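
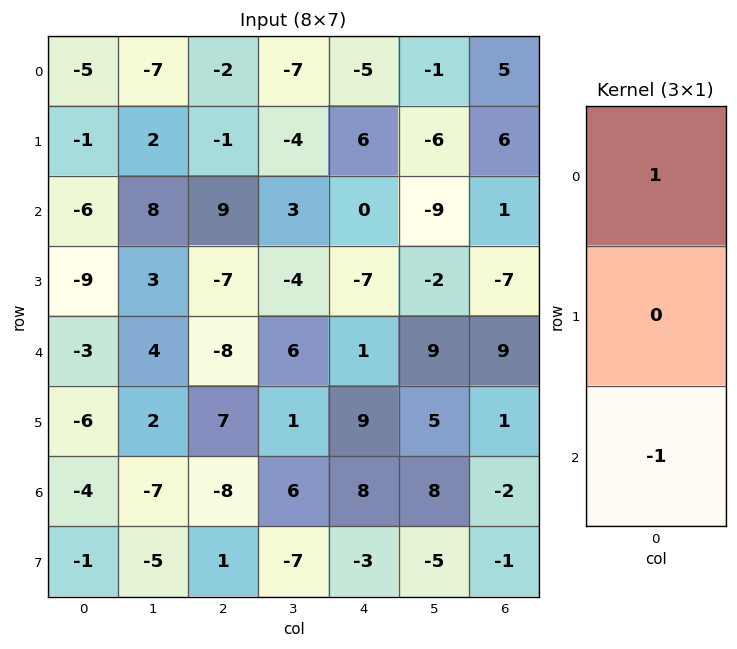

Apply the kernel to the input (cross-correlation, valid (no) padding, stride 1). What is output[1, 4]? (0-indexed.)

The receptive field on the input at this output position is [6 / 0 / -7]. Elementwise product with the kernel and sum: 6·1 + -7·-1.

13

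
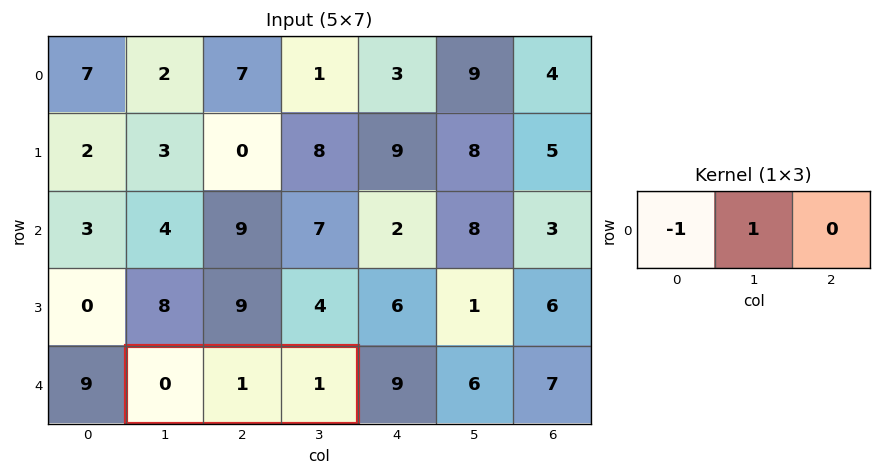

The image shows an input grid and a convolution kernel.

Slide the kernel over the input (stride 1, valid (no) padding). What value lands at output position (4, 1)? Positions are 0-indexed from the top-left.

The receptive field on the input at this output position is [0 1 1]. Elementwise product with the kernel and sum: 0·-1 + 1·1.

1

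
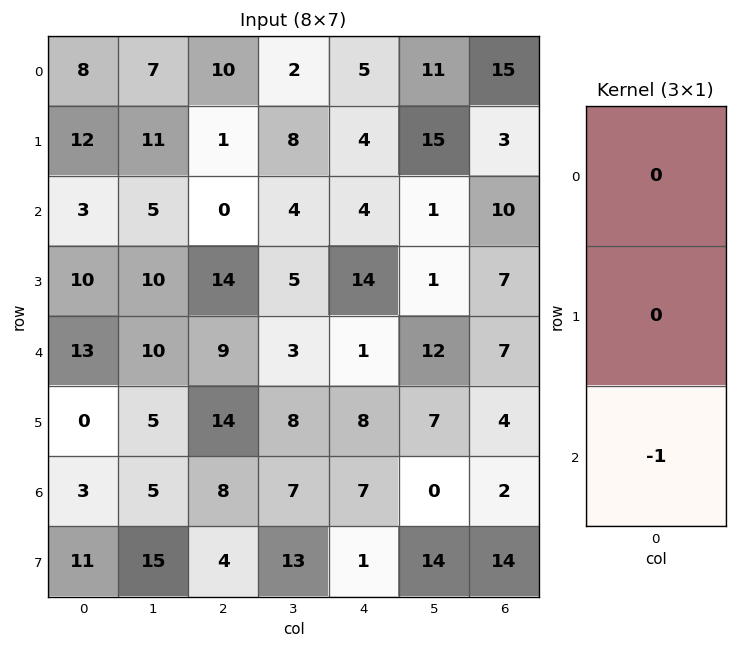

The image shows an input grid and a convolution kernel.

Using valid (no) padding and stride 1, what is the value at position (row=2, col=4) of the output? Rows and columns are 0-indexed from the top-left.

-1

The receptive field on the input at this output position is [4 / 14 / 1]. Elementwise product with the kernel and sum: 1·-1.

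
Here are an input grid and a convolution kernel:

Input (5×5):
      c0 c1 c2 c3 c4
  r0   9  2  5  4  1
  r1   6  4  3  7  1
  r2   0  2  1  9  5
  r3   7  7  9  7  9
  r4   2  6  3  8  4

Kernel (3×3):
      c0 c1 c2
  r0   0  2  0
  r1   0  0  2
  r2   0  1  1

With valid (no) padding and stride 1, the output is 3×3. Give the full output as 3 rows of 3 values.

13 34 24
26 40 40
31 27 48

Output[0,0]: The receptive field on the input at this output position is [9 2 5 / 6 4 3 / 0 2 1]. Elementwise product with the kernel and sum: 2·2 + 3·2 + 2·1 + 1·1.
Output[0,1]: The receptive field on the input at this output position is [2 5 4 / 4 3 7 / 2 1 9]. Elementwise product with the kernel and sum: 5·2 + 7·2 + 1·1 + 9·1.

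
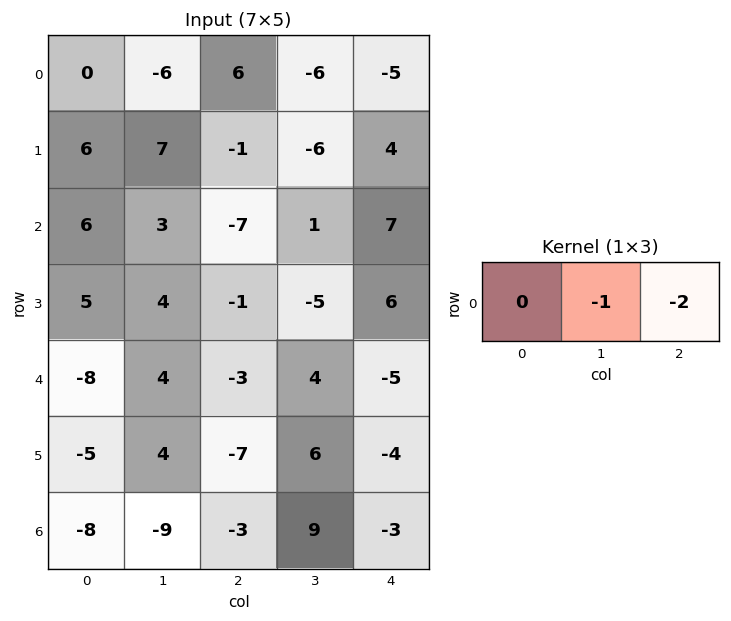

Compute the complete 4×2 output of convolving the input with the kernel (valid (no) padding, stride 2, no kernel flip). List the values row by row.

-6 16
11 -15
2 6
15 -3

Output[0,0]: The receptive field on the input at this output position is [0 -6 6]. Elementwise product with the kernel and sum: -6·-1 + 6·-2.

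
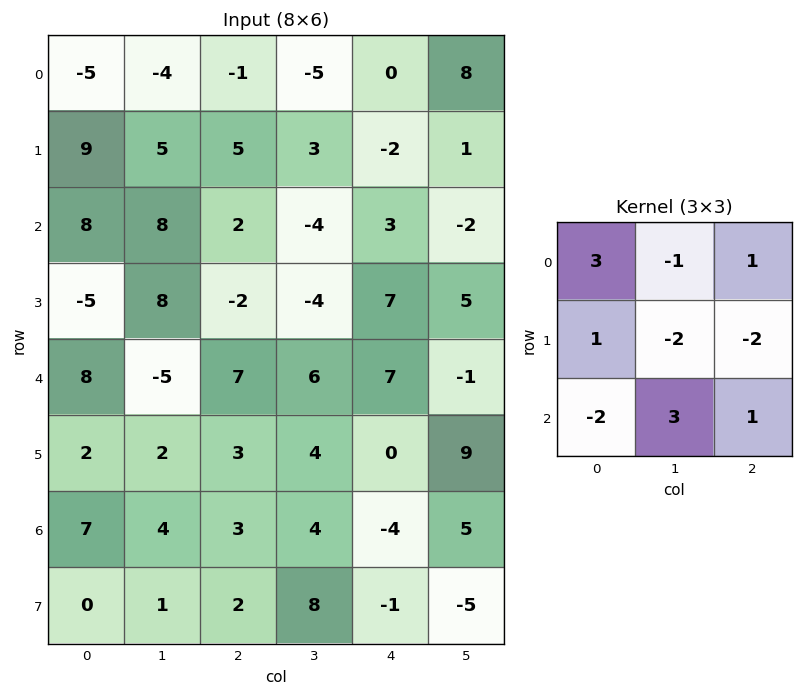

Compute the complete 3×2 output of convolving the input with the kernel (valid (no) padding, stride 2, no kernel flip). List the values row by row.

-13 -8
-23 16
29 19

Output[0,0]: The receptive field on the input at this output position is [-5 -4 -1 / 9 5 5 / 8 8 2]. Elementwise product with the kernel and sum: -5·3 + -4·-1 + -1·1 + 9·1 + 5·-2 + 5·-2 + 8·-2 + 8·3 + 2·1.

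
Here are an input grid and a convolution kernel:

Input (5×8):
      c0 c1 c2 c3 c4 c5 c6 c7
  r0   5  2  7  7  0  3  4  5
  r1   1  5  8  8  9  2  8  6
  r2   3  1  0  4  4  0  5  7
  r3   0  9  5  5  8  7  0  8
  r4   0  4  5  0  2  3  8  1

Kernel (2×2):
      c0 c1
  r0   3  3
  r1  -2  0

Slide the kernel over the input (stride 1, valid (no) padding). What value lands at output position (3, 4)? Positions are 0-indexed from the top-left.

The receptive field on the input at this output position is [8 7 / 2 3]. Elementwise product with the kernel and sum: 8·3 + 7·3 + 2·-2.

41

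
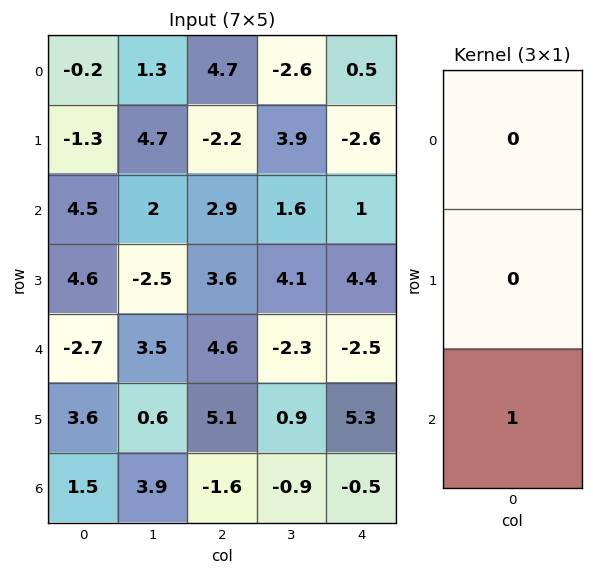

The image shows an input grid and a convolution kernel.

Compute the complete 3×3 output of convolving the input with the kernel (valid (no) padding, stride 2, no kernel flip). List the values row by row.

4.5 2.9 1
-2.7 4.6 -2.5
1.5 -1.6 -0.5

Output[0,0]: The receptive field on the input at this output position is [-0.2 / -1.3 / 4.5]. Elementwise product with the kernel and sum: 4.5·1.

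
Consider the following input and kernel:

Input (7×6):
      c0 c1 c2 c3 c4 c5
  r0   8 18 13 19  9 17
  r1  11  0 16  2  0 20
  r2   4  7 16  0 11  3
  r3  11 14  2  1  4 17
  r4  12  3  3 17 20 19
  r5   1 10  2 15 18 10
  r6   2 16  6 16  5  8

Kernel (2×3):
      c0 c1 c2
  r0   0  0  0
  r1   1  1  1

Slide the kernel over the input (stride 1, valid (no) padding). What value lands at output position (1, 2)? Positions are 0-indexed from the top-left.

27

The receptive field on the input at this output position is [16 2 0 / 16 0 11]. Elementwise product with the kernel and sum: 16·1 + 0·1 + 11·1.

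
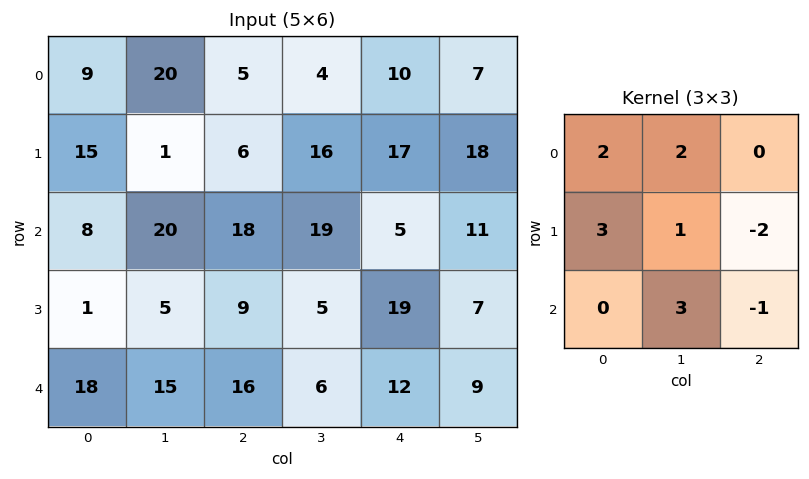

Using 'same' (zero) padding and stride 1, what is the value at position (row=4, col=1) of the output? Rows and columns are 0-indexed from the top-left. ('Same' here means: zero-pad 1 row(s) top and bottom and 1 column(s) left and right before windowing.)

49

The receptive field on the zero-padded input at this output position is [1 5 9 / 18 15 16 / 0 0 0]. Elementwise product with the kernel and sum: 1·2 + 5·2 + 18·3 + 15·1 + 16·-2 + 0·3 + 0·-1.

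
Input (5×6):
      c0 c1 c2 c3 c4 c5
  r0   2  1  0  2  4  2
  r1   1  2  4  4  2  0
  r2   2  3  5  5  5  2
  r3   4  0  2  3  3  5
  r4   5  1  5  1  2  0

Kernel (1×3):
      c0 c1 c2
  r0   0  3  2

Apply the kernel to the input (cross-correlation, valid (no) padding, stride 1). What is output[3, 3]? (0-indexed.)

19

The receptive field on the input at this output position is [3 3 5]. Elementwise product with the kernel and sum: 3·3 + 5·2.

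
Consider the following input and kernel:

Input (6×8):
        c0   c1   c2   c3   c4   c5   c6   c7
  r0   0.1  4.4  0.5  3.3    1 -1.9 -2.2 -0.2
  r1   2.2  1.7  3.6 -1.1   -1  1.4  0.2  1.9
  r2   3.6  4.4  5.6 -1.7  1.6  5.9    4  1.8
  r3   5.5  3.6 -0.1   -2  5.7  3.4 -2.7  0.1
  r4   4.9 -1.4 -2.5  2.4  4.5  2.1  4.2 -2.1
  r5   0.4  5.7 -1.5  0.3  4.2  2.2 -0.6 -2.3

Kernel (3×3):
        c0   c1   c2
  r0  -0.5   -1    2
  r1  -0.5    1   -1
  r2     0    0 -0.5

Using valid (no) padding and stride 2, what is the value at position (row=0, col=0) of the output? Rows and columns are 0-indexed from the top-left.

-9.25

The receptive field on the input at this output position is [0.1 4.4 0.5 / 2.2 1.7 3.6 / 3.6 4.4 5.6]. Elementwise product with the kernel and sum: 0.1·-0.5 + 4.4·-1 + 0.5·2 + 2.2·-0.5 + 1.7·1 + 3.6·-1 + 5.6·-0.5.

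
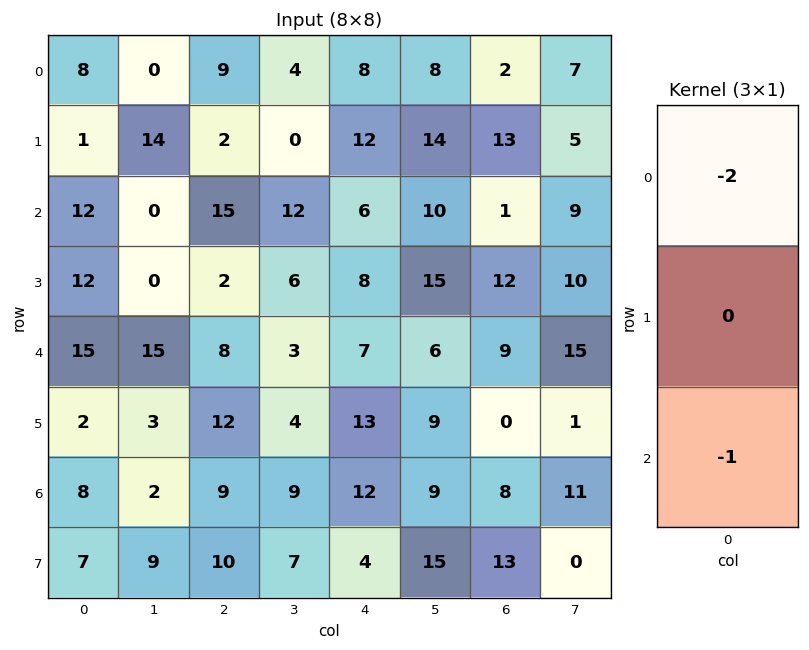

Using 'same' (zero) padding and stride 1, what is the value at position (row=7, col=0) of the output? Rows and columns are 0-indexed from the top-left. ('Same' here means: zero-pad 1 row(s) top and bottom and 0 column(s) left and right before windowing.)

The receptive field on the zero-padded input at this output position is [8 / 7 / 0]. Elementwise product with the kernel and sum: 8·-2 + 0·-1.

-16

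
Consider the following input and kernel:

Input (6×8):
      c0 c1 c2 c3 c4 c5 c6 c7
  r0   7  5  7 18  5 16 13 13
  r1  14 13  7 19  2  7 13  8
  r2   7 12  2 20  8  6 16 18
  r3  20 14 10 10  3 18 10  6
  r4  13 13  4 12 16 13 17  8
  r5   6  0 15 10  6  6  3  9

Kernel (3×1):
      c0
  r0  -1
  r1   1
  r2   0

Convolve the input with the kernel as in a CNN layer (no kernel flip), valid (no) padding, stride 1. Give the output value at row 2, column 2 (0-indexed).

8

The receptive field on the input at this output position is [2 / 10 / 4]. Elementwise product with the kernel and sum: 2·-1 + 10·1.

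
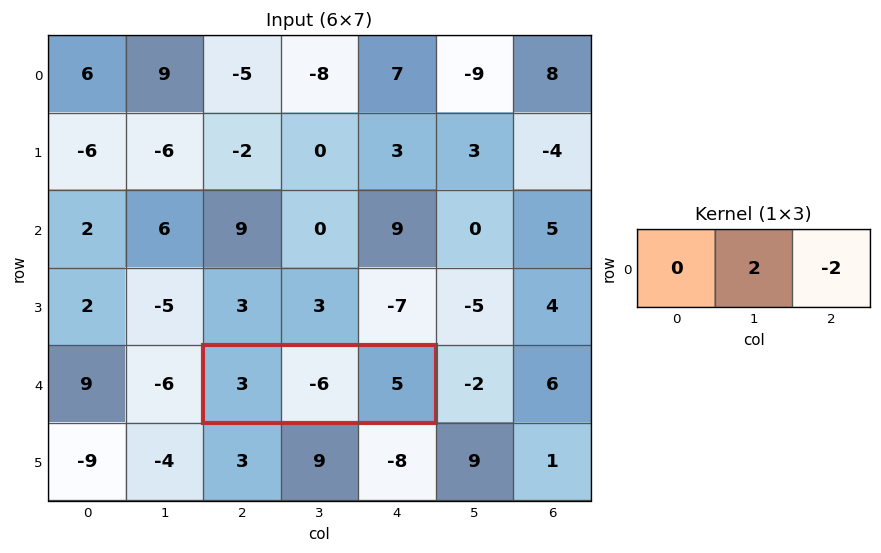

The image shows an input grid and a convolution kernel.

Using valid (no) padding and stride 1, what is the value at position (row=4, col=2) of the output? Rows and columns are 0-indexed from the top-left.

The receptive field on the input at this output position is [3 -6 5]. Elementwise product with the kernel and sum: -6·2 + 5·-2.

-22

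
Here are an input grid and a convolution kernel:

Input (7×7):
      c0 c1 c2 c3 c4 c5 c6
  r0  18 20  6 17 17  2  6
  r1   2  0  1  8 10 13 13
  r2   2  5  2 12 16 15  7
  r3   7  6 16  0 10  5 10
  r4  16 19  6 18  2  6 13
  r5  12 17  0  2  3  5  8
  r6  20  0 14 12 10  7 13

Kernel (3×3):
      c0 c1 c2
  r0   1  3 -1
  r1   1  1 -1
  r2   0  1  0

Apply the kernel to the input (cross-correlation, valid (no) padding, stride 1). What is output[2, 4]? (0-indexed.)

65

The receptive field on the input at this output position is [16 15 7 / 10 5 10 / 2 6 13]. Elementwise product with the kernel and sum: 16·1 + 15·3 + 7·-1 + 10·1 + 5·1 + 10·-1 + 6·1.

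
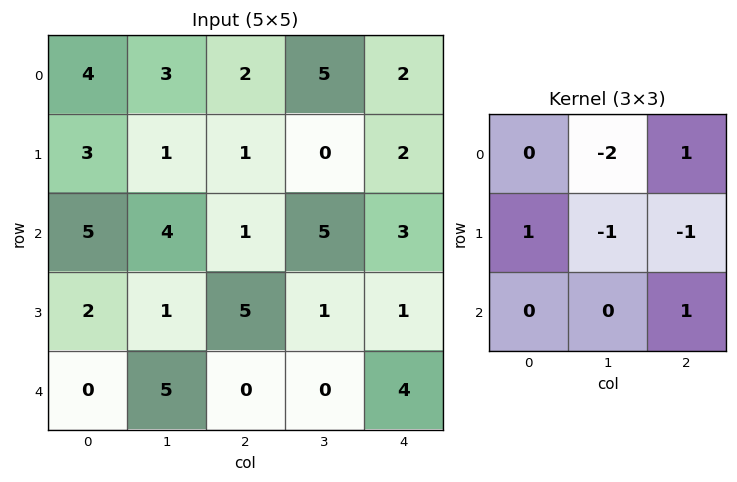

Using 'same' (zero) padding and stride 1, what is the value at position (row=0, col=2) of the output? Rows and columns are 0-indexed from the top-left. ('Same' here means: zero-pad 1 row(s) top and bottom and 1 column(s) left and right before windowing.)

The receptive field on the zero-padded input at this output position is [0 0 0 / 3 2 5 / 1 1 0]. Elementwise product with the kernel and sum: 0·-2 + 0·1 + 3·1 + 2·-1 + 5·-1 + 0·1.

-4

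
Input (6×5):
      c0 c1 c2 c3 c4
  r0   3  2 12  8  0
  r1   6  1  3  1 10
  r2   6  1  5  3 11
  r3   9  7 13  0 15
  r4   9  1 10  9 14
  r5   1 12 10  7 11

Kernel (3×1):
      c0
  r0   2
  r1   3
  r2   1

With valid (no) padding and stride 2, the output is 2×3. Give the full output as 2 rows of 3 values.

30 38 41
48 59 81

Output[0,0]: The receptive field on the input at this output position is [3 / 6 / 6]. Elementwise product with the kernel and sum: 3·2 + 6·3 + 6·1.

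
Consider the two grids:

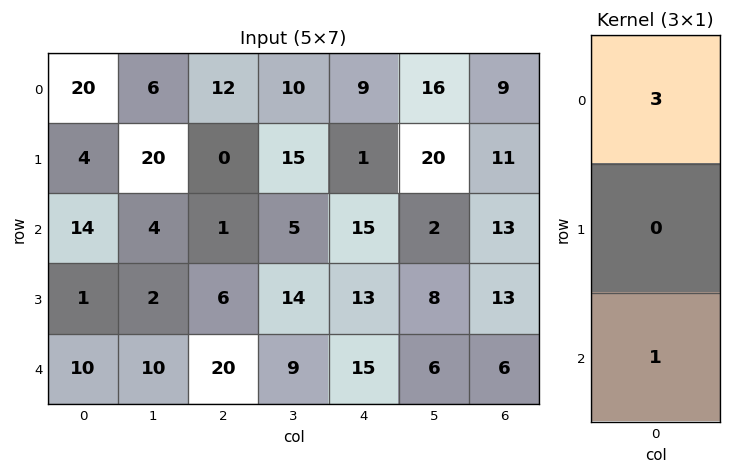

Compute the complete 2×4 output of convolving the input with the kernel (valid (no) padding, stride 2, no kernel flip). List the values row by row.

74 37 42 40
52 23 60 45

Output[0,0]: The receptive field on the input at this output position is [20 / 4 / 14]. Elementwise product with the kernel and sum: 20·3 + 14·1.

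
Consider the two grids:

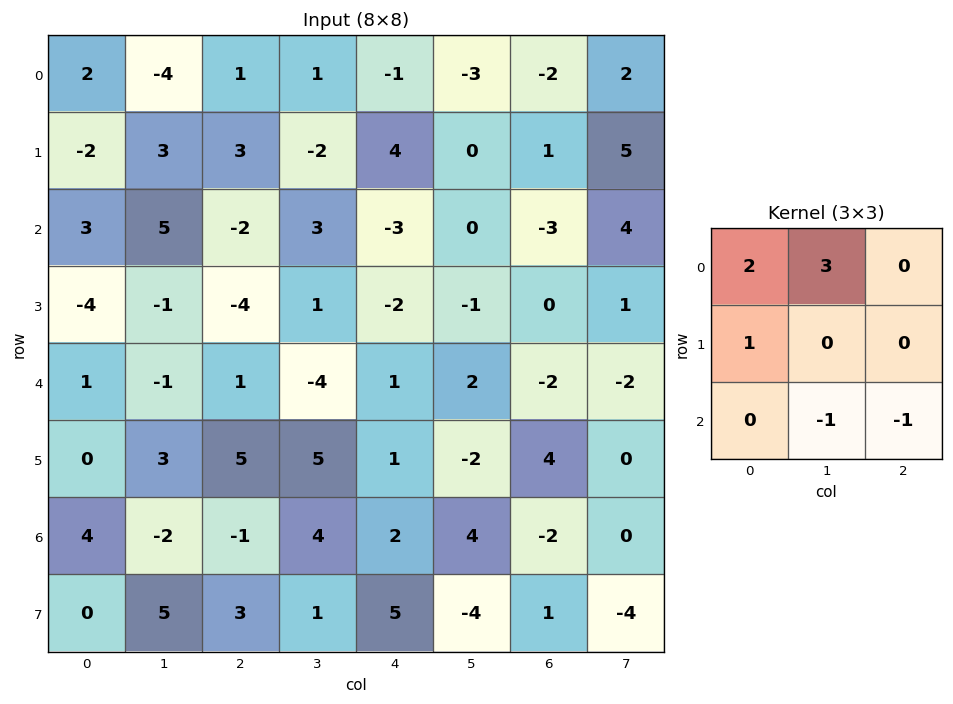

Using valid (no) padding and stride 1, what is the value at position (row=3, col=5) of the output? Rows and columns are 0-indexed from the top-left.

-4

The receptive field on the input at this output position is [-1 0 1 / 2 -2 -2 / -2 4 0]. Elementwise product with the kernel and sum: -1·2 + 0·3 + 2·1 + 4·-1 + 0·-1.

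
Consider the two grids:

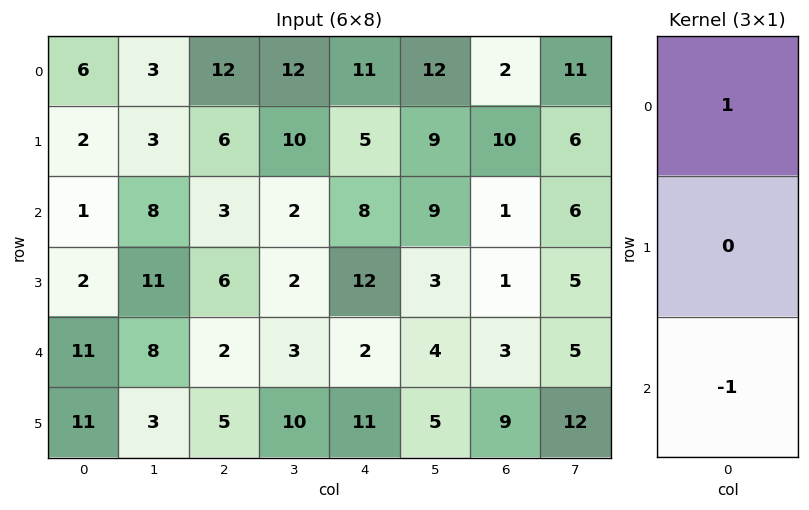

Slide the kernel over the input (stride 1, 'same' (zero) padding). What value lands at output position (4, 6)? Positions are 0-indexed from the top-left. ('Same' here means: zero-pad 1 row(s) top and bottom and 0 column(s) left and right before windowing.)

The receptive field on the zero-padded input at this output position is [1 / 3 / 9]. Elementwise product with the kernel and sum: 1·1 + 9·-1.

-8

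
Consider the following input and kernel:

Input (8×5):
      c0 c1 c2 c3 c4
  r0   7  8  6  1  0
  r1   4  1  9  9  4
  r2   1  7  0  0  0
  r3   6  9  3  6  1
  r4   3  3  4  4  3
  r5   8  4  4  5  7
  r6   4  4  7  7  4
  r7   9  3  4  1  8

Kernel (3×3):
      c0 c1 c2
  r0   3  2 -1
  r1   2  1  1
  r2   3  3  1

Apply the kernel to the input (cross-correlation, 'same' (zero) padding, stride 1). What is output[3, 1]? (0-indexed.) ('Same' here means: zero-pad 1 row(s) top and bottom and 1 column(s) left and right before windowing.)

The receptive field on the zero-padded input at this output position is [1 7 0 / 6 9 3 / 3 3 4]. Elementwise product with the kernel and sum: 1·3 + 7·2 + 0·-1 + 6·2 + 9·1 + 3·1 + 3·3 + 3·3 + 4·1.

63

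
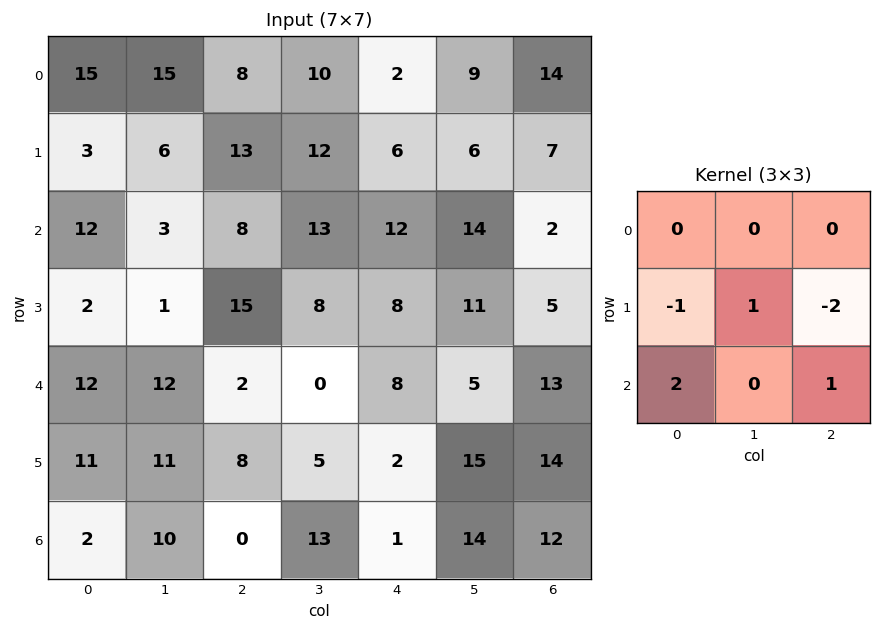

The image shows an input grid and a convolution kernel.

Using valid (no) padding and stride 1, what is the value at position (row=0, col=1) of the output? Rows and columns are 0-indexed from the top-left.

The receptive field on the input at this output position is [15 8 10 / 6 13 12 / 3 8 13]. Elementwise product with the kernel and sum: 6·-1 + 13·1 + 12·-2 + 3·2 + 13·1.

2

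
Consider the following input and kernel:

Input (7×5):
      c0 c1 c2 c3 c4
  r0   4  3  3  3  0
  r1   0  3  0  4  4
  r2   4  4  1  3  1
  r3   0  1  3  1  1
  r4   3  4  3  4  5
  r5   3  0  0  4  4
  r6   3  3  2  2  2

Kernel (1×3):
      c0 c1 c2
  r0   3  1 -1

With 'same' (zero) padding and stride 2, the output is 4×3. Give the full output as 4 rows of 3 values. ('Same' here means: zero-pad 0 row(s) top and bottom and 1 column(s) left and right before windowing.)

1 9 9
0 10 10
-1 11 17
0 9 8

Output[0,0]: The receptive field on the zero-padded input at this output position is [0 4 3]. Elementwise product with the kernel and sum: 0·3 + 4·1 + 3·-1.
Output[0,1]: The receptive field on the zero-padded input at this output position is [3 3 3]. Elementwise product with the kernel and sum: 3·3 + 3·1 + 3·-1.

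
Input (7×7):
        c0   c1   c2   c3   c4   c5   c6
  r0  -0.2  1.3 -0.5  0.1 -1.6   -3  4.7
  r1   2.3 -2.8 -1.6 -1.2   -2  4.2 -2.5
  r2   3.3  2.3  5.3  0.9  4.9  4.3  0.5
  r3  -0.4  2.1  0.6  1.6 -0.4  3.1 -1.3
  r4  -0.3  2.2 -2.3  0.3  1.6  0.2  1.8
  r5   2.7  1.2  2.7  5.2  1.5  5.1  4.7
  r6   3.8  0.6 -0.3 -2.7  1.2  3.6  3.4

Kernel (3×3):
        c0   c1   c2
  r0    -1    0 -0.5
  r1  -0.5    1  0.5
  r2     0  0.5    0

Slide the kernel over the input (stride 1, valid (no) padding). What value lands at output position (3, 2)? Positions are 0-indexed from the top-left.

4.45

The receptive field on the input at this output position is [0.6 1.6 -0.4 / -2.3 0.3 1.6 / 2.7 5.2 1.5]. Elementwise product with the kernel and sum: 0.6·-1 + -0.4·-0.5 + -2.3·-0.5 + 0.3·1 + 1.6·0.5 + 5.2·0.5.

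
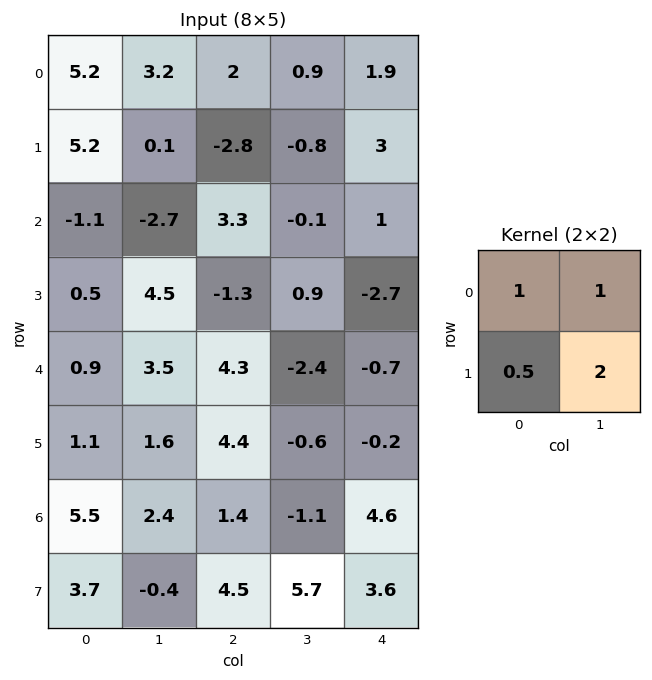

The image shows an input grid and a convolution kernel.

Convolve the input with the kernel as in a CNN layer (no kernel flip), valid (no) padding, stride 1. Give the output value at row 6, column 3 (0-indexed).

13.55

The receptive field on the input at this output position is [-1.1 4.6 / 5.7 3.6]. Elementwise product with the kernel and sum: -1.1·1 + 4.6·1 + 5.7·0.5 + 3.6·2.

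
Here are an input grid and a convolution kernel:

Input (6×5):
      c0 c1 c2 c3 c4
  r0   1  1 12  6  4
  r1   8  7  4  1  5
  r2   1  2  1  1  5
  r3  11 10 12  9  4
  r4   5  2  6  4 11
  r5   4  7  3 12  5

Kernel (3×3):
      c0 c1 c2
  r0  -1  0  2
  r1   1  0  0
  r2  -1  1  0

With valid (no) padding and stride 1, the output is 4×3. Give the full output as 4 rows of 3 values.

32 17 0
0 -1 4
9 14 19
21 6 11

Output[0,0]: The receptive field on the input at this output position is [1 1 12 / 8 7 4 / 1 2 1]. Elementwise product with the kernel and sum: 1·-1 + 12·2 + 8·1 + 1·-1 + 2·1.
Output[0,1]: The receptive field on the input at this output position is [1 12 6 / 7 4 1 / 2 1 1]. Elementwise product with the kernel and sum: 1·-1 + 6·2 + 7·1 + 2·-1 + 1·1.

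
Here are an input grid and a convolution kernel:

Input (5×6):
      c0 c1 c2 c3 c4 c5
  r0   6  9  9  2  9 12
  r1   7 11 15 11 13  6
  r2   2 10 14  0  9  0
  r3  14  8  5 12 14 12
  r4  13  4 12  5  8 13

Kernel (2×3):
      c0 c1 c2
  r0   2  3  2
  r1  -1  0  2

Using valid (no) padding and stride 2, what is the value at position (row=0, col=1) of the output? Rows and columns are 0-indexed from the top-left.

53

The receptive field on the input at this output position is [9 2 9 / 15 11 13]. Elementwise product with the kernel and sum: 9·2 + 2·3 + 9·2 + 15·-1 + 13·2.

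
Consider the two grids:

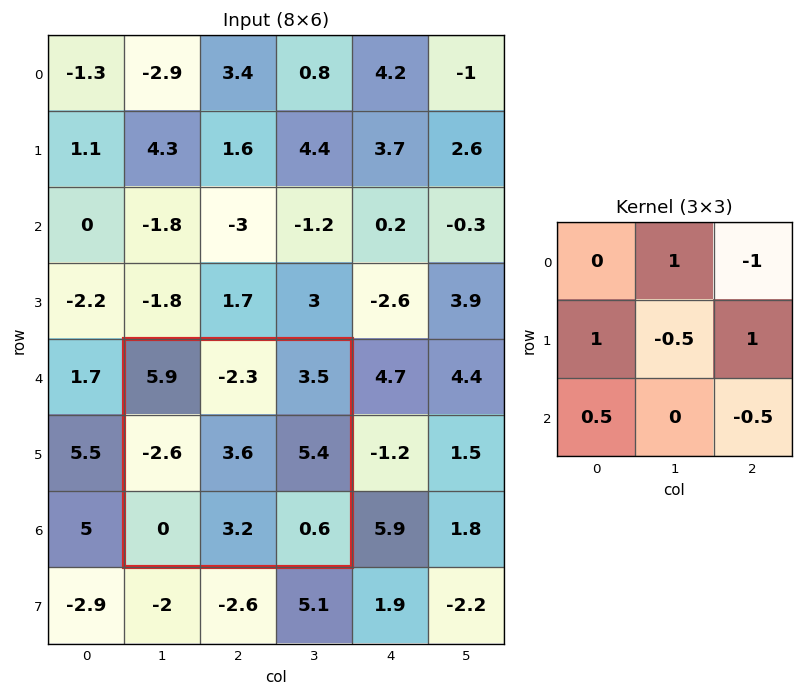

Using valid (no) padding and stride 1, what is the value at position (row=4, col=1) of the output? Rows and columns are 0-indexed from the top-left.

The receptive field on the input at this output position is [5.9 -2.3 3.5 / -2.6 3.6 5.4 / 0 3.2 0.6]. Elementwise product with the kernel and sum: -2.3·1 + 3.5·-1 + -2.6·1 + 3.6·-0.5 + 5.4·1 + 0·0.5 + 0.6·-0.5.

-5.1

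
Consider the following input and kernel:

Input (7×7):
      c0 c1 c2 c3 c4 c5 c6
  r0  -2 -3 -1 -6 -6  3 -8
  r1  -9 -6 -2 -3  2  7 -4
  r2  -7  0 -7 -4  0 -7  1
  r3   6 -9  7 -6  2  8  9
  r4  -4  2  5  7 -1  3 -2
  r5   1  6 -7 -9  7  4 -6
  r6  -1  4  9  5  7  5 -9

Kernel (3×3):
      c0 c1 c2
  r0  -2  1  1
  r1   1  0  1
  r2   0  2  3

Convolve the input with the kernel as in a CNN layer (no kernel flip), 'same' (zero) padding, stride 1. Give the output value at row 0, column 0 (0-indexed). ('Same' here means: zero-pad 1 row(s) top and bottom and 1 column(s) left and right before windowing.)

-39

The receptive field on the zero-padded input at this output position is [0 0 0 / 0 -2 -3 / 0 -9 -6]. Elementwise product with the kernel and sum: 0·-2 + 0·1 + 0·1 + 0·1 + -3·1 + -9·2 + -6·3.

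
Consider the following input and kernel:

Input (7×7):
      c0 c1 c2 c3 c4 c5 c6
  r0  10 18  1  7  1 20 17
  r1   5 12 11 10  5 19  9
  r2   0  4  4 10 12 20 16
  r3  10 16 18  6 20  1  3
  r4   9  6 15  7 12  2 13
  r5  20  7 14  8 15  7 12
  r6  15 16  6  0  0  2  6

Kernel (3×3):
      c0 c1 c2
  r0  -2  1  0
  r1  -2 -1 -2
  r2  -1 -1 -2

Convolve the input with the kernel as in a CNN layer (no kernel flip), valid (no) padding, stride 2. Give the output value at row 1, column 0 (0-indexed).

-113

The receptive field on the input at this output position is [0 4 4 / 10 16 18 / 9 6 15]. Elementwise product with the kernel and sum: 0·-2 + 4·1 + 10·-2 + 16·-1 + 18·-2 + 9·-1 + 6·-1 + 15·-2.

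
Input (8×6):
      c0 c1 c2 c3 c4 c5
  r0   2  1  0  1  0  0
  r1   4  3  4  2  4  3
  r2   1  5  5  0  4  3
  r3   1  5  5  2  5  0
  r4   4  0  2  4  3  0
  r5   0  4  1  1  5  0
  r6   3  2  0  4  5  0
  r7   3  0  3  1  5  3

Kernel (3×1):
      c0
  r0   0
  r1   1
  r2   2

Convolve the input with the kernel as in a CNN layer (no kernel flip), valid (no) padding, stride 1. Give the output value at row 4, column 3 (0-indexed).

The receptive field on the input at this output position is [4 / 1 / 4]. Elementwise product with the kernel and sum: 1·1 + 4·2.

9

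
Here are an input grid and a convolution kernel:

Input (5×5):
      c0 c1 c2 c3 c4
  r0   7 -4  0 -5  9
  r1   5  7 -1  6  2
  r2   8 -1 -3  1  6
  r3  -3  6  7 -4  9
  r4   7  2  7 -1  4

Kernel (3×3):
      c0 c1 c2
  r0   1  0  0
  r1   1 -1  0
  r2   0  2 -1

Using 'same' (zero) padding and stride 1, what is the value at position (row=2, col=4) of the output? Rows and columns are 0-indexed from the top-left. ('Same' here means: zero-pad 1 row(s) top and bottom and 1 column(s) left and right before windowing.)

19

The receptive field on the zero-padded input at this output position is [6 2 0 / 1 6 0 / -4 9 0]. Elementwise product with the kernel and sum: 6·1 + 1·1 + 6·-1 + 9·2 + 0·-1.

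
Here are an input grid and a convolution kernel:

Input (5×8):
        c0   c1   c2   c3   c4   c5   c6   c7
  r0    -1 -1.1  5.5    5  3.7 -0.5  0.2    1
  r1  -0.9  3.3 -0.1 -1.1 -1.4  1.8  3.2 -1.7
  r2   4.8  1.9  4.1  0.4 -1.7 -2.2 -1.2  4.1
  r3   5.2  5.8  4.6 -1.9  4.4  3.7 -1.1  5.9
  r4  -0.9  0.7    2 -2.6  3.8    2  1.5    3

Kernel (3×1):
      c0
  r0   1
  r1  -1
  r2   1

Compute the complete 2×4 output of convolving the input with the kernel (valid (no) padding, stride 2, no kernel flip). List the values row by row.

Output[0,0]: The receptive field on the input at this output position is [-1 / -0.9 / 4.8]. Elementwise product with the kernel and sum: -1·1 + -0.9·-1 + 4.8·1.

4.7 9.7 3.4 -4.2
-1.3 1.5 -2.3 1.4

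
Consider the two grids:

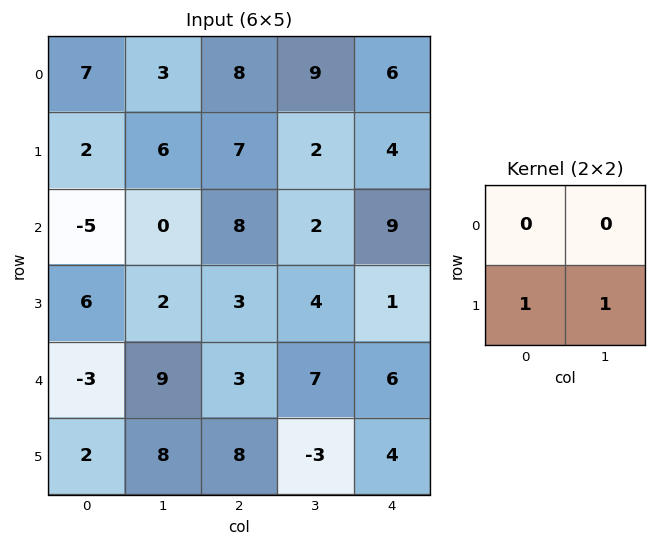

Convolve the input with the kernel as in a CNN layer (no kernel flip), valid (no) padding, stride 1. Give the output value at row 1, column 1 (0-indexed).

8

The receptive field on the input at this output position is [6 7 / 0 8]. Elementwise product with the kernel and sum: 0·1 + 8·1.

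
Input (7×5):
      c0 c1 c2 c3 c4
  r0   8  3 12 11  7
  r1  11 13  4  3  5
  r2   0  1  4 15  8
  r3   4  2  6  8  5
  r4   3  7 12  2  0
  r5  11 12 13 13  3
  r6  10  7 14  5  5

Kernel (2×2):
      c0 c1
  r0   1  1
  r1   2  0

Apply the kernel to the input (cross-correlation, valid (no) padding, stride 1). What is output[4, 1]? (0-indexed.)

43

The receptive field on the input at this output position is [7 12 / 12 13]. Elementwise product with the kernel and sum: 7·1 + 12·1 + 12·2.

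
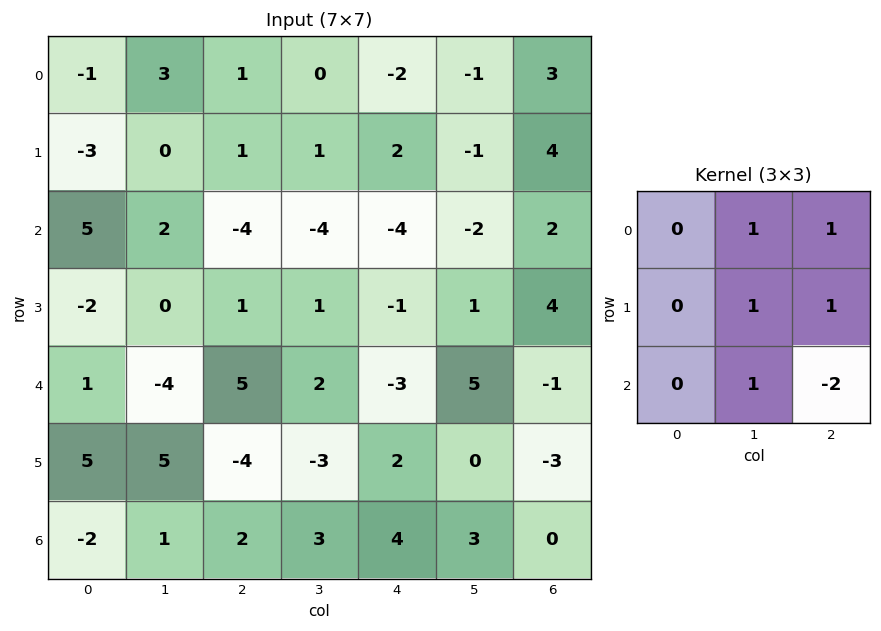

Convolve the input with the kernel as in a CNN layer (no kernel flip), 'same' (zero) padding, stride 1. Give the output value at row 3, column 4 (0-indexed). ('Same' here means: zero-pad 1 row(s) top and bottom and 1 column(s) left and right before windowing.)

-19

The receptive field on the zero-padded input at this output position is [-4 -4 -2 / 1 -1 1 / 2 -3 5]. Elementwise product with the kernel and sum: -4·1 + -2·1 + -1·1 + 1·1 + -3·1 + 5·-2.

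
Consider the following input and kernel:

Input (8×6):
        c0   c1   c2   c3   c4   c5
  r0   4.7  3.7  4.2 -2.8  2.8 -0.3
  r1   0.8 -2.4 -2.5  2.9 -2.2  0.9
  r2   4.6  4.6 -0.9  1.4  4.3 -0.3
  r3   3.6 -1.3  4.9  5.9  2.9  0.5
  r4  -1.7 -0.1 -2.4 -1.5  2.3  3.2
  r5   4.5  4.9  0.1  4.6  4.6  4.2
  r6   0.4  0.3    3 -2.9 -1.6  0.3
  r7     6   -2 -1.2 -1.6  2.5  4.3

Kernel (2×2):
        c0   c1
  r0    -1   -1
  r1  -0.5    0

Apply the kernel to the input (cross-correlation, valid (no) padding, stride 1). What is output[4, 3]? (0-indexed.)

-3.1

The receptive field on the input at this output position is [-1.5 2.3 / 4.6 4.6]. Elementwise product with the kernel and sum: -1.5·-1 + 2.3·-1 + 4.6·-0.5.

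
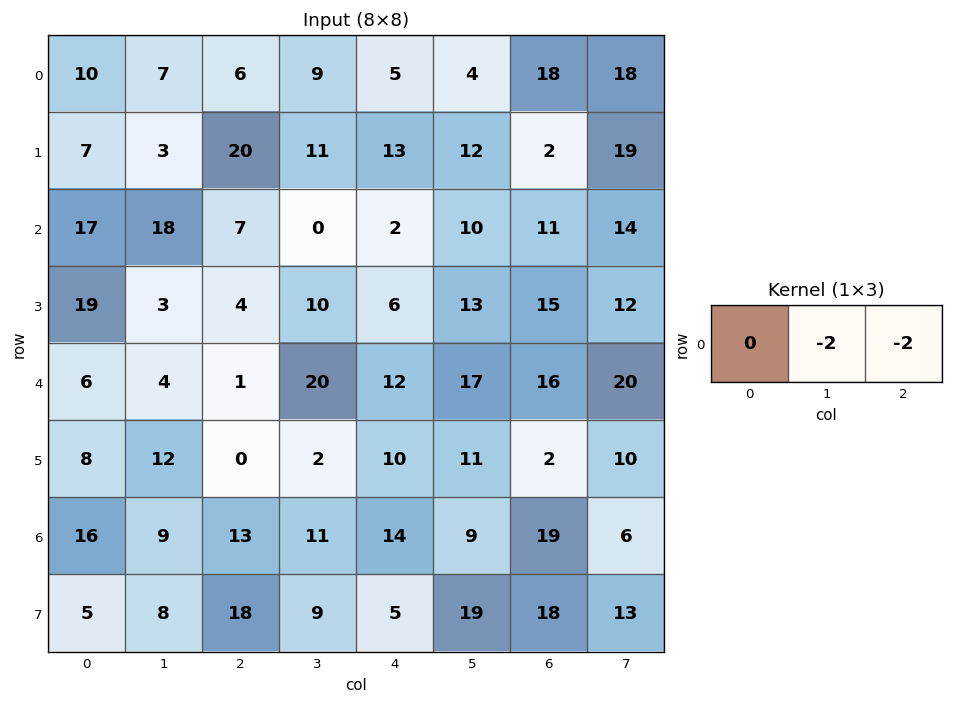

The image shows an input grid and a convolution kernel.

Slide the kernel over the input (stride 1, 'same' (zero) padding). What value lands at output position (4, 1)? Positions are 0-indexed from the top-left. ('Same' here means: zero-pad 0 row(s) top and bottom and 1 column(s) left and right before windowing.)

The receptive field on the zero-padded input at this output position is [6 4 1]. Elementwise product with the kernel and sum: 4·-2 + 1·-2.

-10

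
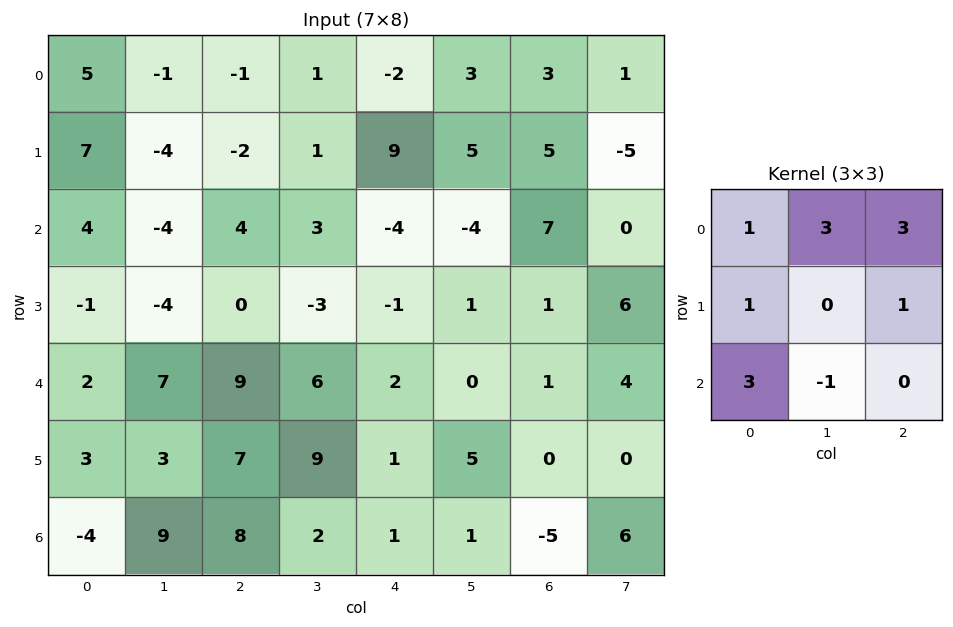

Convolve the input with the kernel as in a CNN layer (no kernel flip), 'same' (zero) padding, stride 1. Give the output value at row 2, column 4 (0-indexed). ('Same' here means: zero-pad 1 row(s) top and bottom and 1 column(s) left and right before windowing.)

34

The receptive field on the zero-padded input at this output position is [1 9 5 / 3 -4 -4 / -3 -1 1]. Elementwise product with the kernel and sum: 1·1 + 9·3 + 5·3 + 3·1 + -4·1 + -3·3 + -1·-1.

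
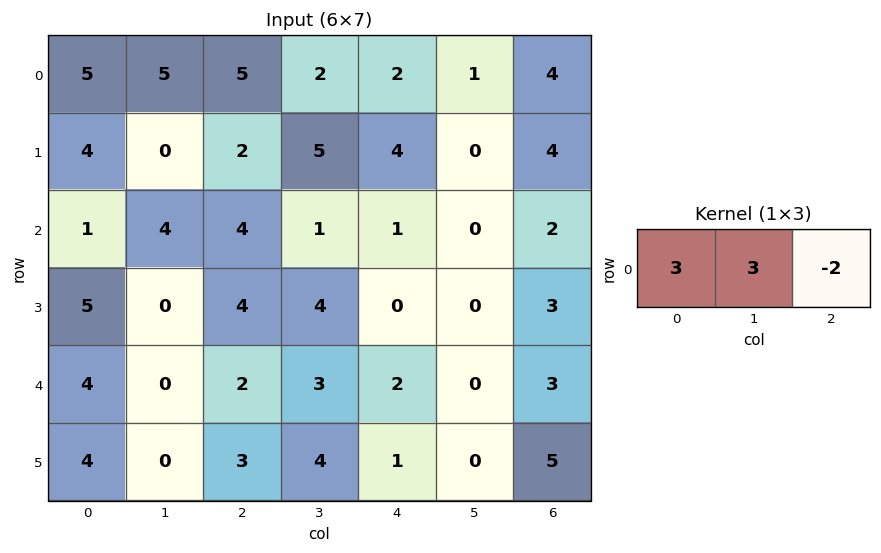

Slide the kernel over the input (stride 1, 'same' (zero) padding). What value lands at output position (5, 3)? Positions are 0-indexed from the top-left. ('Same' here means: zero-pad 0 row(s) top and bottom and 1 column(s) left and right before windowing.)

The receptive field on the zero-padded input at this output position is [3 4 1]. Elementwise product with the kernel and sum: 3·3 + 4·3 + 1·-2.

19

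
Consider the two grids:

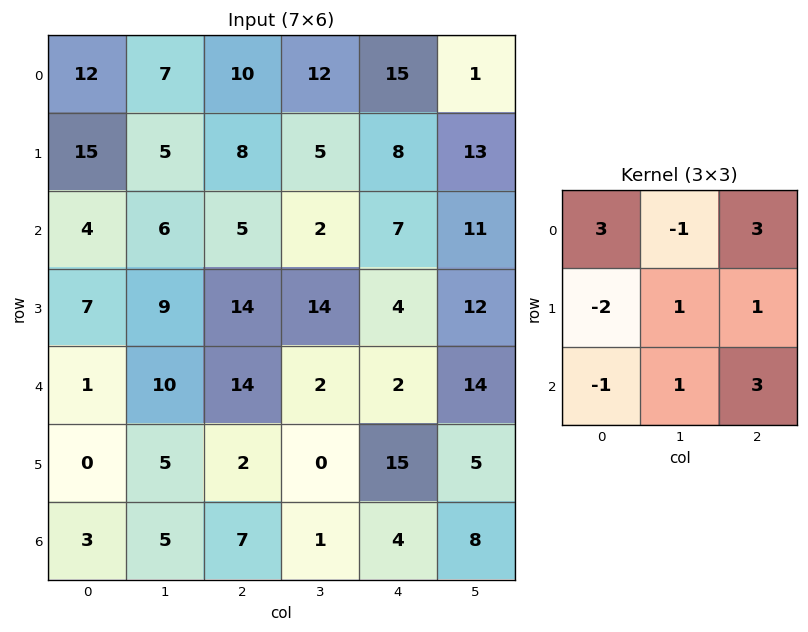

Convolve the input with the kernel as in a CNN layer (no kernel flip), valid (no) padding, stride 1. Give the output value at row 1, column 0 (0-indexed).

The receptive field on the input at this output position is [15 5 8 / 4 6 5 / 7 9 14]. Elementwise product with the kernel and sum: 15·3 + 5·-1 + 8·3 + 4·-2 + 6·1 + 5·1 + 7·-1 + 9·1 + 14·3.

111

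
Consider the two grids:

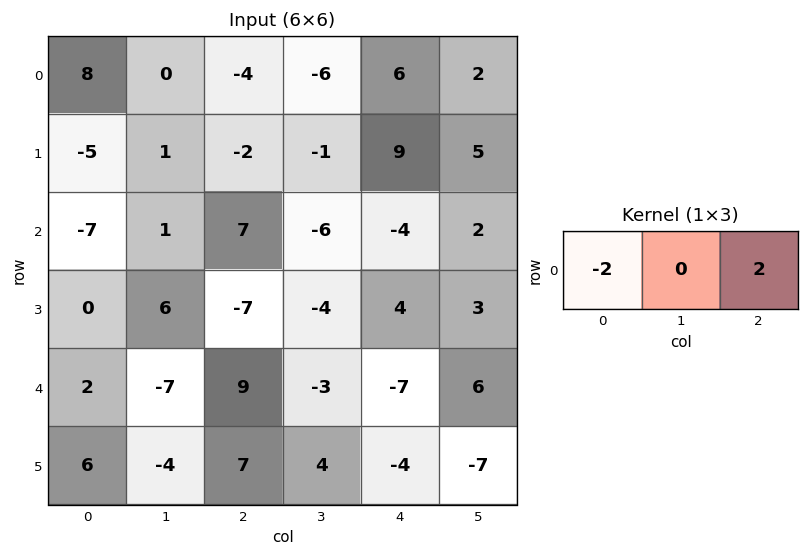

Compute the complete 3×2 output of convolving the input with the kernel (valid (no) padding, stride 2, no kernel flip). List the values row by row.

-24 20
28 -22
14 -32

Output[0,0]: The receptive field on the input at this output position is [8 0 -4]. Elementwise product with the kernel and sum: 8·-2 + -4·2.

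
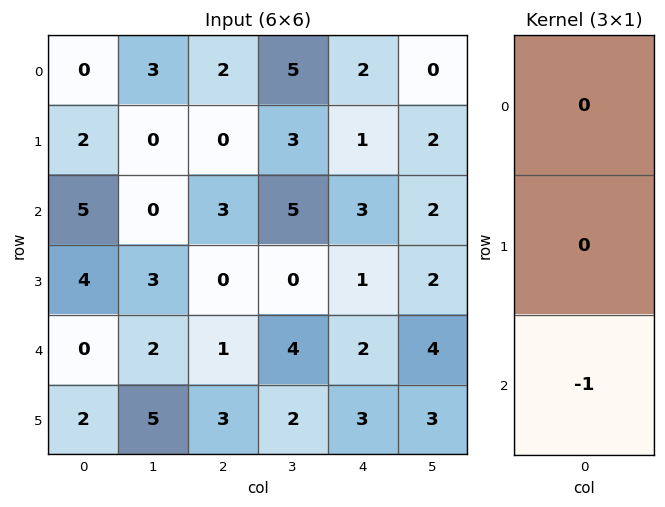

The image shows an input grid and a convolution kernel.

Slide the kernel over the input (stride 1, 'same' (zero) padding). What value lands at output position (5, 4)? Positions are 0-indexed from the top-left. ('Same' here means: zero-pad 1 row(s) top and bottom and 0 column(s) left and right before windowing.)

The receptive field on the zero-padded input at this output position is [2 / 3 / 0]. Elementwise product with the kernel and sum: 0·-1.

0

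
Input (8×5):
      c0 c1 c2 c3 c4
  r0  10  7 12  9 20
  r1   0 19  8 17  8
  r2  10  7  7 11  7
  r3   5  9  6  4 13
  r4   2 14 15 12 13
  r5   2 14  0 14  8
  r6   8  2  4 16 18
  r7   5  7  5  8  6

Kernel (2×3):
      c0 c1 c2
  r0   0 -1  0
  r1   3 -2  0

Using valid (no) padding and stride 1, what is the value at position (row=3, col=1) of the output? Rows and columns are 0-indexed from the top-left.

6

The receptive field on the input at this output position is [9 6 4 / 14 15 12]. Elementwise product with the kernel and sum: 6·-1 + 14·3 + 15·-2.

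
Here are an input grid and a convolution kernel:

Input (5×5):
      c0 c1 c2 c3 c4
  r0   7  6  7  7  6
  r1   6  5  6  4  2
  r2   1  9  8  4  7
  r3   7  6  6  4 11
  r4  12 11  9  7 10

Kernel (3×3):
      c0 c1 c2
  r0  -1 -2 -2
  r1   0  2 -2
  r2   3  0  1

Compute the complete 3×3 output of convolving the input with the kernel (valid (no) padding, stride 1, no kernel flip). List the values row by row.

-24 1 2
1 5 5
10 11 -7

Output[0,0]: The receptive field on the input at this output position is [7 6 7 / 6 5 6 / 1 9 8]. Elementwise product with the kernel and sum: 7·-1 + 6·-2 + 7·-2 + 5·2 + 6·-2 + 1·3 + 8·1.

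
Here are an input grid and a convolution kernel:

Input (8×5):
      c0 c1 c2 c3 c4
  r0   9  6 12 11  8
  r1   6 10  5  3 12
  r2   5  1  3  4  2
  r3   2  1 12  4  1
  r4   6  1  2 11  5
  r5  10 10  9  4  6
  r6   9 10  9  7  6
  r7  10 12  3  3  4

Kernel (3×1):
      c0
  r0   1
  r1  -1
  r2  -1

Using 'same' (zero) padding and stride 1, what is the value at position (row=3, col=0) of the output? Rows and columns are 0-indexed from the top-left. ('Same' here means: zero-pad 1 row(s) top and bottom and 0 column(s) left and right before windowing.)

-3

The receptive field on the zero-padded input at this output position is [5 / 2 / 6]. Elementwise product with the kernel and sum: 5·1 + 2·-1 + 6·-1.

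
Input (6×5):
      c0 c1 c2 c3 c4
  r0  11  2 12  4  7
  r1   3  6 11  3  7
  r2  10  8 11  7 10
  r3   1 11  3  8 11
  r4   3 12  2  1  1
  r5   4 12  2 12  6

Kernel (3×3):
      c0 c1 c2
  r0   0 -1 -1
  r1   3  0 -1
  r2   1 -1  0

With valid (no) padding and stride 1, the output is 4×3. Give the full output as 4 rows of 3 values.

Output[0,0]: The receptive field on the input at this output position is [11 2 12 / 3 6 11 / 10 8 11]. Elementwise product with the kernel and sum: 2·-1 + 12·-1 + 3·3 + 11·-1 + 10·1 + 8·-1.
Output[0,1]: The receptive field on the input at this output position is [2 12 4 / 6 11 3 / 8 11 7]. Elementwise product with the kernel and sum: 12·-1 + 4·-1 + 6·3 + 3·-1 + 8·1 + 11·-1.

-14 -4 19
-8 11 8
-28 17 -18
-15 34 -24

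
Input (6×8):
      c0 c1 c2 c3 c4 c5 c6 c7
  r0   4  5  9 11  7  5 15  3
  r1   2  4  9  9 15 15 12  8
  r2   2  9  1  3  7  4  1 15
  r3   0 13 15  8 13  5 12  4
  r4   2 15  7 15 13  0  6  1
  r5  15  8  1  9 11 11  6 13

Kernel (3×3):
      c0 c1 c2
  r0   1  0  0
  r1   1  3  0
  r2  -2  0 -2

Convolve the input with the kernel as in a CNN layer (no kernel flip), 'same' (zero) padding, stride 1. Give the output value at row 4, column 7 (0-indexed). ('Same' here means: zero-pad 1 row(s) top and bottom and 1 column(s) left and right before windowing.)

9

The receptive field on the zero-padded input at this output position is [12 4 0 / 6 1 0 / 6 13 0]. Elementwise product with the kernel and sum: 12·1 + 6·1 + 1·3 + 6·-2 + 0·-2.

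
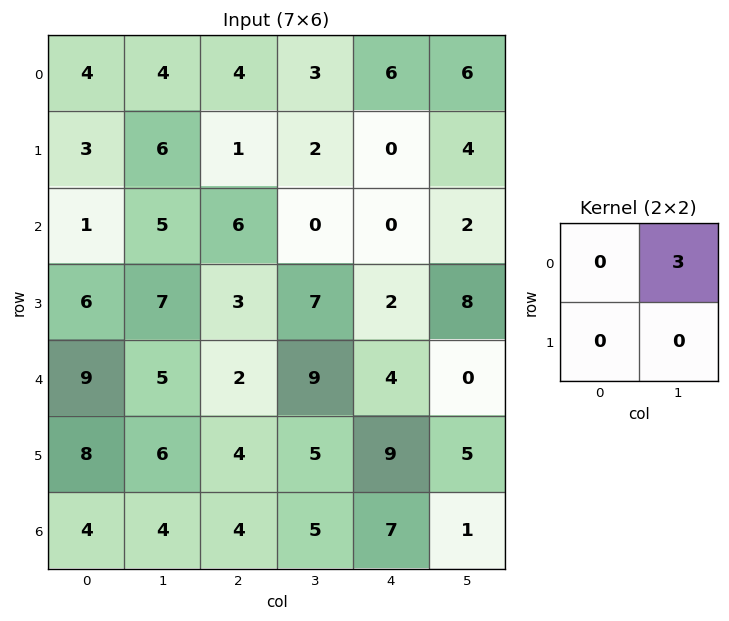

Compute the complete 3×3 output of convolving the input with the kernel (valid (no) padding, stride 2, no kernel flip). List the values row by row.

12 9 18
15 0 6
15 27 0

Output[0,0]: The receptive field on the input at this output position is [4 4 / 3 6]. Elementwise product with the kernel and sum: 4·3.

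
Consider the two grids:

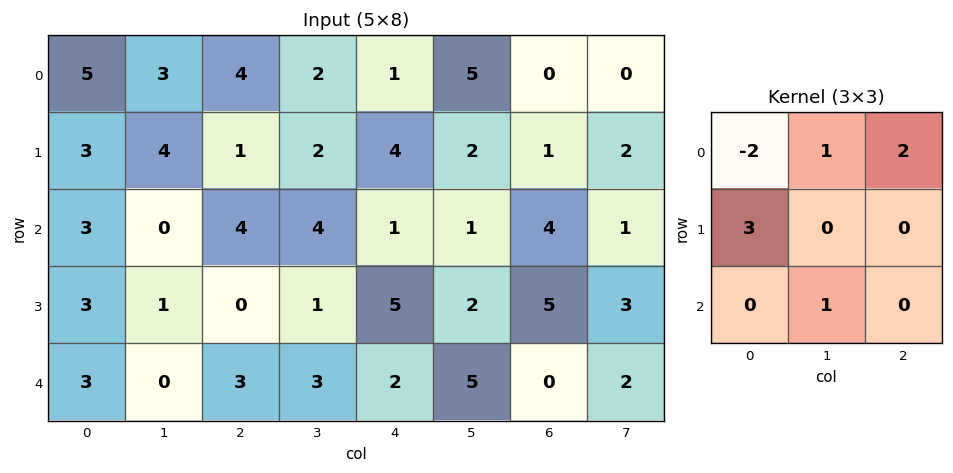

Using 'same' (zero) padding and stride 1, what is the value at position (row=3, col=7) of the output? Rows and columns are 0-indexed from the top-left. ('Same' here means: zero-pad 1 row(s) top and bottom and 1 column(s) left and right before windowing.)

10

The receptive field on the zero-padded input at this output position is [4 1 0 / 5 3 0 / 0 2 0]. Elementwise product with the kernel and sum: 4·-2 + 1·1 + 0·2 + 5·3 + 2·1.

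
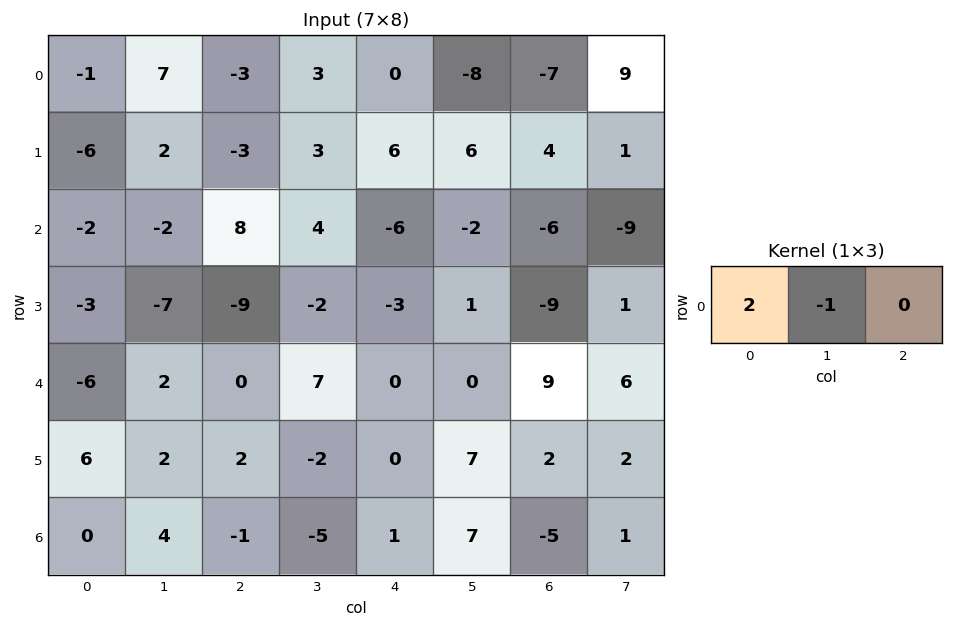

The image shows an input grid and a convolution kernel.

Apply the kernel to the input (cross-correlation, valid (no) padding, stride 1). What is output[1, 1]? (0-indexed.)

The receptive field on the input at this output position is [2 -3 3]. Elementwise product with the kernel and sum: 2·2 + -3·-1.

7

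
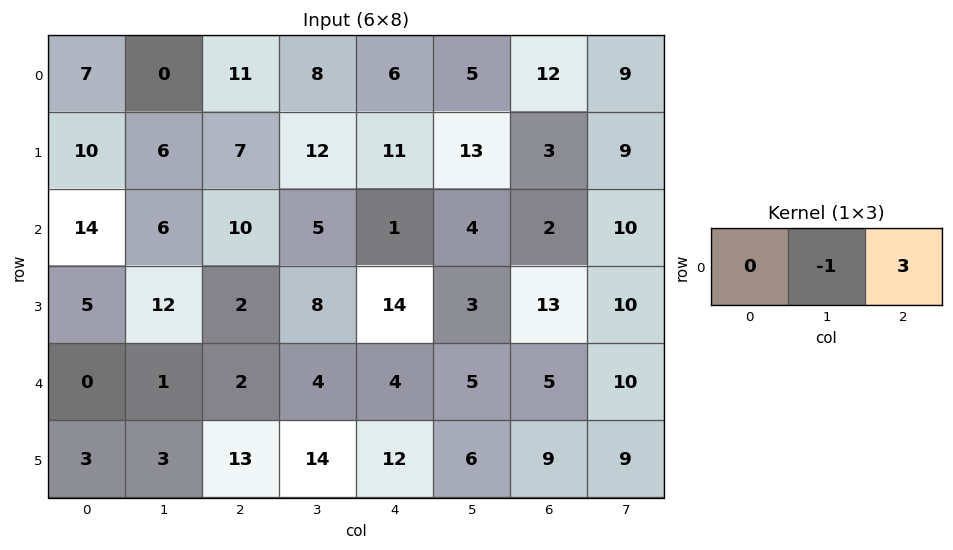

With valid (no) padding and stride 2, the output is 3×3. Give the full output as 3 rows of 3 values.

33 10 31
24 -2 2
5 8 10

Output[0,0]: The receptive field on the input at this output position is [7 0 11]. Elementwise product with the kernel and sum: 0·-1 + 11·3.
Output[0,1]: The receptive field on the input at this output position is [11 8 6]. Elementwise product with the kernel and sum: 8·-1 + 6·3.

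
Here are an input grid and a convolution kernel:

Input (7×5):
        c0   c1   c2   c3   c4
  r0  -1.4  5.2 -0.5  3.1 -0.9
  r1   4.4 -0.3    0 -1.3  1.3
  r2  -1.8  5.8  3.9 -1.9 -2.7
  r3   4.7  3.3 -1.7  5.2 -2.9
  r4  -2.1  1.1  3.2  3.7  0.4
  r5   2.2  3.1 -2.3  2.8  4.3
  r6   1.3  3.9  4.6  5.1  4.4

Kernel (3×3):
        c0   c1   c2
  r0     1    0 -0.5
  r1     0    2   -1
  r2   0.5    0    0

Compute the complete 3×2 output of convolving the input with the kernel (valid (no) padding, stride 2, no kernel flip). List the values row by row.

Output[0,0]: The receptive field on the input at this output position is [-1.4 5.2 -0.5 / 4.4 -0.3 0 / -1.8 5.8 3.9]. Elementwise product with the kernel and sum: -1.4·1 + -0.5·-0.5 + -0.3·2 + 0·-1 + -1.8·0.5.
Output[0,1]: The receptive field on the input at this output position is [-0.5 3.1 -0.9 / 0 -1.3 1.3 / 3.9 -1.9 -2.7]. Elementwise product with the kernel and sum: -0.5·1 + -0.9·-0.5 + -1.3·2 + 1.3·-1 + 3.9·0.5.

-2.65 -2
3.5 20.15
5.45 6.6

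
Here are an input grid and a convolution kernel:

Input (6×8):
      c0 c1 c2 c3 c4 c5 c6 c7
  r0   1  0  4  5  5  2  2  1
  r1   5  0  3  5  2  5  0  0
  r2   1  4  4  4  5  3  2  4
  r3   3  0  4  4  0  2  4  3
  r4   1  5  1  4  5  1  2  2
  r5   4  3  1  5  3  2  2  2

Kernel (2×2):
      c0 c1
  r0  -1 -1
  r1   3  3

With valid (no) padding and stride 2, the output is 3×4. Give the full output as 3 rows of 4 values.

14 15 14 -3
4 16 -2 15
15 13 9 8

Output[0,0]: The receptive field on the input at this output position is [1 0 / 5 0]. Elementwise product with the kernel and sum: 1·-1 + 0·-1 + 5·3 + 0·3.
Output[0,1]: The receptive field on the input at this output position is [4 5 / 3 5]. Elementwise product with the kernel and sum: 4·-1 + 5·-1 + 3·3 + 5·3.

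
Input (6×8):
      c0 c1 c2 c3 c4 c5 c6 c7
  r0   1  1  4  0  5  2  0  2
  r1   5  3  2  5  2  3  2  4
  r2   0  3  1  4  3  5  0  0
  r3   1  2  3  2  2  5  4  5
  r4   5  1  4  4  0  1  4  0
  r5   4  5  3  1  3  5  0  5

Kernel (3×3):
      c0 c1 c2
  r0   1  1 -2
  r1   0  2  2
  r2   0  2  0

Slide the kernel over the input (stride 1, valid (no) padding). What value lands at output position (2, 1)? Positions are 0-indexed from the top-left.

14

The receptive field on the input at this output position is [3 1 4 / 2 3 2 / 1 4 4]. Elementwise product with the kernel and sum: 3·1 + 1·1 + 4·-2 + 3·2 + 2·2 + 4·2.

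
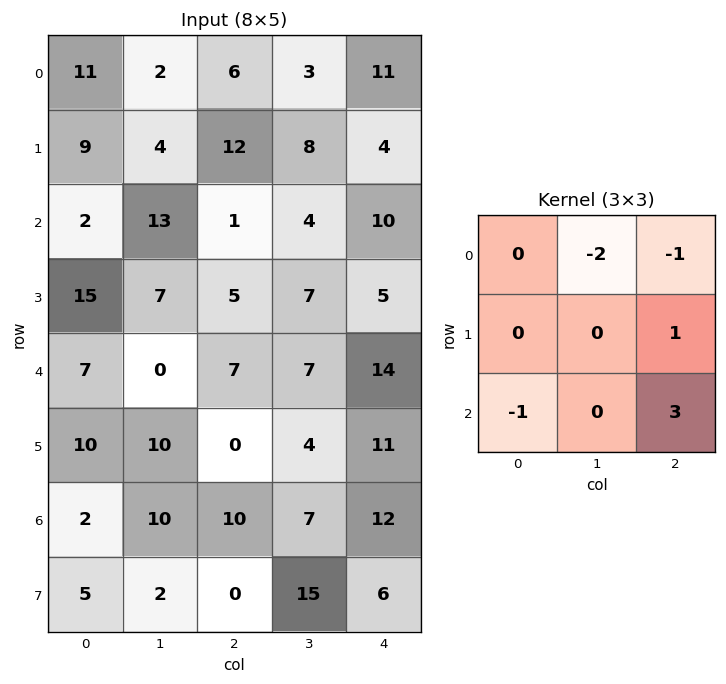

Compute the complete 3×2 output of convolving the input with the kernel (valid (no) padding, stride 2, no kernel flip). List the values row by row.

Output[0,0]: The receptive field on the input at this output position is [11 2 6 / 9 4 12 / 2 13 1]. Elementwise product with the kernel and sum: 2·-2 + 6·-1 + 12·1 + 2·-1 + 1·3.
Output[0,1]: The receptive field on the input at this output position is [6 3 11 / 12 8 4 / 1 4 10]. Elementwise product with the kernel and sum: 3·-2 + 11·-1 + 4·1 + 1·-1 + 10·3.

3 16
-8 22
21 9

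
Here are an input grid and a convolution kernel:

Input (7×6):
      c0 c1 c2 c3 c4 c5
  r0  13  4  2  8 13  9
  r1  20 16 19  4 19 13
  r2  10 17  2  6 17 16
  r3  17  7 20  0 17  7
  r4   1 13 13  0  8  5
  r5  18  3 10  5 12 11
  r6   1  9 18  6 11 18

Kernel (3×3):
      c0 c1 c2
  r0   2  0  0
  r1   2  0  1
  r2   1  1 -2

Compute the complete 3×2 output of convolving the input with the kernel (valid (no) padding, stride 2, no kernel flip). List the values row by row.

Output[0,0]: The receptive field on the input at this output position is [13 4 2 / 20 16 19 / 10 17 2]. Elementwise product with the kernel and sum: 13·2 + 20·2 + 19·1 + 10·1 + 17·1 + 2·-2.
Output[0,1]: The receptive field on the input at this output position is [2 8 13 / 19 4 19 / 2 6 17]. Elementwise product with the kernel and sum: 2·2 + 19·2 + 19·1 + 2·1 + 6·1 + 17·-2.

108 35
62 58
22 60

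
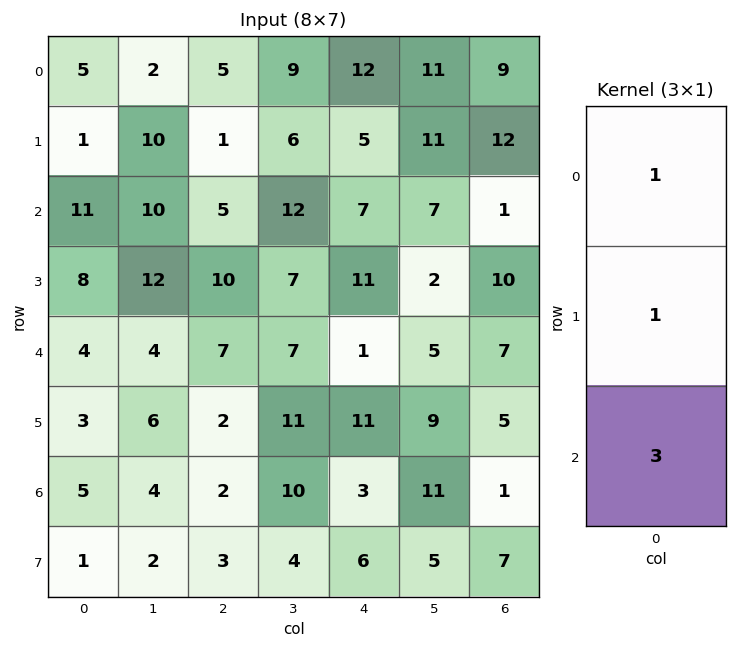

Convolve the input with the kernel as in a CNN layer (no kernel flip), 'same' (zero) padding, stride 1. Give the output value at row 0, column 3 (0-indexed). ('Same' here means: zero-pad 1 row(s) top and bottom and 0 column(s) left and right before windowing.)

27

The receptive field on the zero-padded input at this output position is [0 / 9 / 6]. Elementwise product with the kernel and sum: 0·1 + 9·1 + 6·3.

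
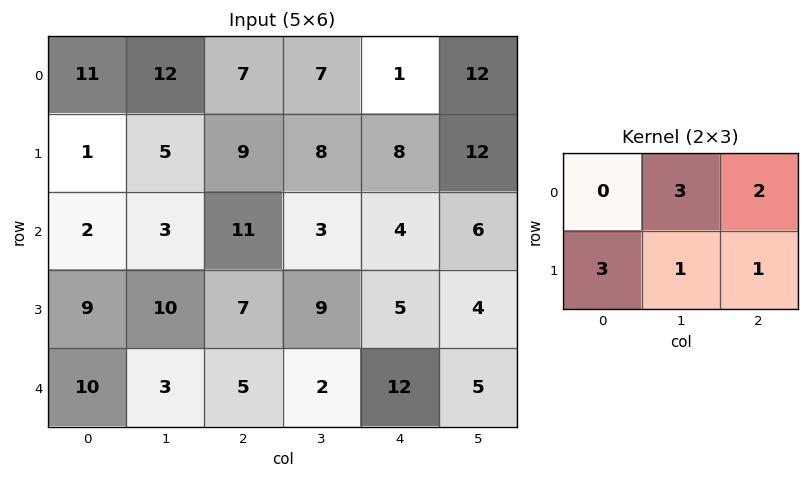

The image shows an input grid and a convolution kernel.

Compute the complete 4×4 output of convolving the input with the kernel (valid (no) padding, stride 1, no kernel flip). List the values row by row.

Output[0,0]: The receptive field on the input at this output position is [11 12 7 / 1 5 9]. Elementwise product with the kernel and sum: 12·3 + 7·2 + 1·3 + 5·1 + 9·1.
Output[0,1]: The receptive field on the input at this output position is [12 7 7 / 5 9 8]. Elementwise product with the kernel and sum: 7·3 + 7·2 + 5·3 + 9·1 + 8·1.

67 67 66 71
53 66 80 67
75 85 52 60
82 55 66 46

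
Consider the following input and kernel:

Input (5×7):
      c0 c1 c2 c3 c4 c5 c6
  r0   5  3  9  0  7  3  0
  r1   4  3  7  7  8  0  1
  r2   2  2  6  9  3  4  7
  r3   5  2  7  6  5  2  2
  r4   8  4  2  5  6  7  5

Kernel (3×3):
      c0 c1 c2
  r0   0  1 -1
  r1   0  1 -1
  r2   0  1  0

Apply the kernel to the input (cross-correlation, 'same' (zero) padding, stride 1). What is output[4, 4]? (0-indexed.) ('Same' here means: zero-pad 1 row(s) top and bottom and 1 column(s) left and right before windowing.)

The receptive field on the zero-padded input at this output position is [6 5 2 / 5 6 7 / 0 0 0]. Elementwise product with the kernel and sum: 5·1 + 2·-1 + 6·1 + 7·-1 + 0·1.

2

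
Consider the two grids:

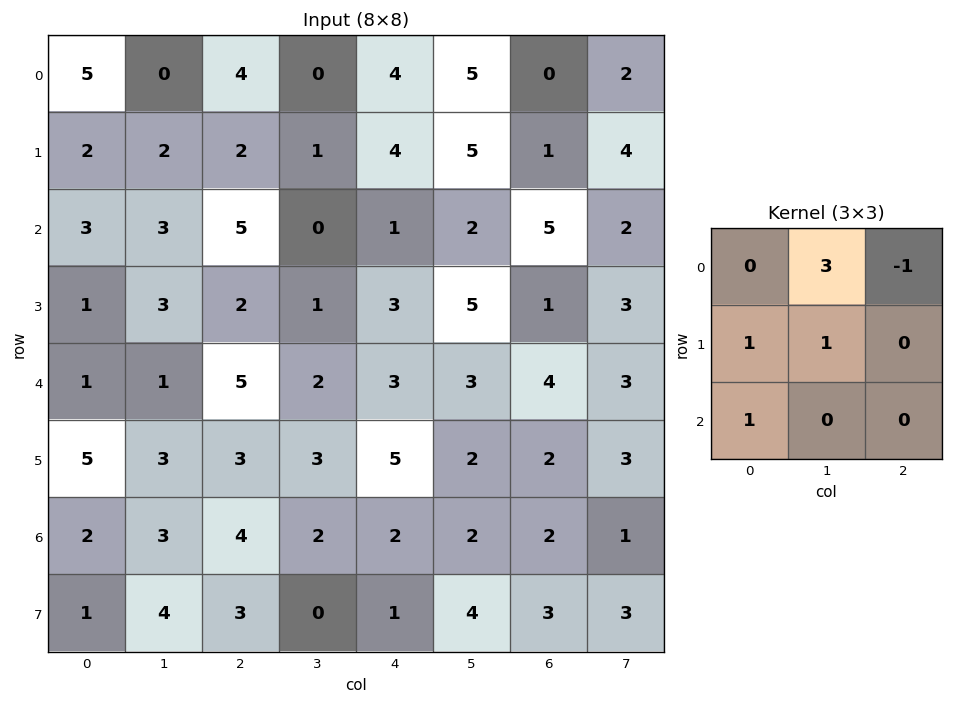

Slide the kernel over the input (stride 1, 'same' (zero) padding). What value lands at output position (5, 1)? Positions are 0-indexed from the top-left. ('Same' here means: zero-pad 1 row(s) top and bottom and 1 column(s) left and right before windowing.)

8

The receptive field on the zero-padded input at this output position is [1 1 5 / 5 3 3 / 2 3 4]. Elementwise product with the kernel and sum: 1·3 + 5·-1 + 5·1 + 3·1 + 2·1.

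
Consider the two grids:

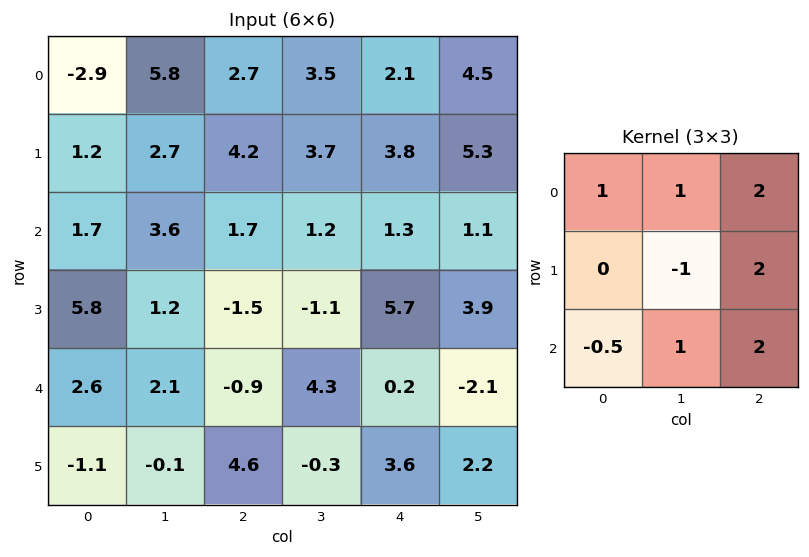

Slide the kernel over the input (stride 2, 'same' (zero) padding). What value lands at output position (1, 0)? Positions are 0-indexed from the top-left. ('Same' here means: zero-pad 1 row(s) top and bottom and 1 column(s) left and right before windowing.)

The receptive field on the zero-padded input at this output position is [0 1.2 2.7 / 0 1.7 3.6 / 0 5.8 1.2]. Elementwise product with the kernel and sum: 0·1 + 1.2·1 + 2.7·2 + 1.7·-1 + 3.6·2 + 0·-0.5 + 5.8·1 + 1.2·2.

20.3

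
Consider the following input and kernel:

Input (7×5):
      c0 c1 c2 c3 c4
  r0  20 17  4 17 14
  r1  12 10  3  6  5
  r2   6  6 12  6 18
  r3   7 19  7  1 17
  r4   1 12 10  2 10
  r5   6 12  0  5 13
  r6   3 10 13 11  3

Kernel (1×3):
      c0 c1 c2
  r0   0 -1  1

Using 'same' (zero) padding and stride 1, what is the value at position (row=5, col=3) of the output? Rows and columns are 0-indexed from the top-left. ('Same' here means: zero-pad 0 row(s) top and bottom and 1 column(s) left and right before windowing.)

The receptive field on the zero-padded input at this output position is [0 5 13]. Elementwise product with the kernel and sum: 5·-1 + 13·1.

8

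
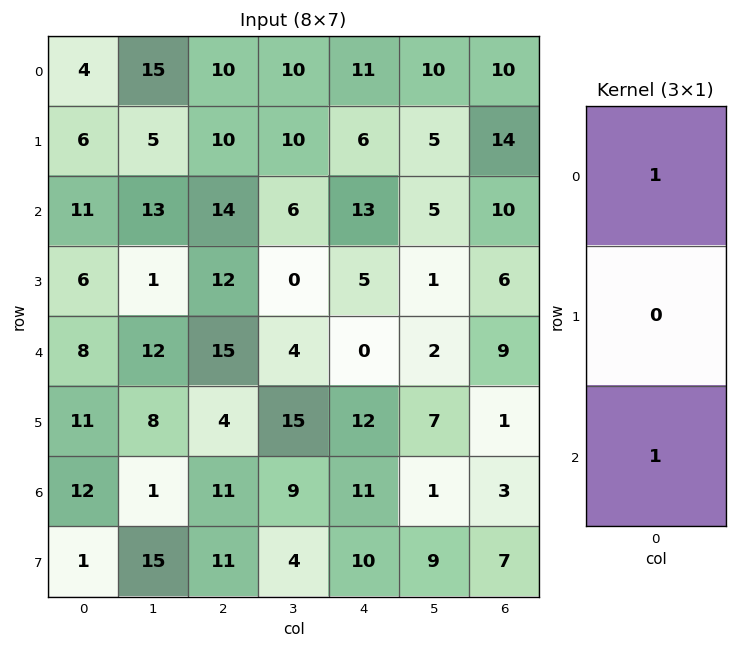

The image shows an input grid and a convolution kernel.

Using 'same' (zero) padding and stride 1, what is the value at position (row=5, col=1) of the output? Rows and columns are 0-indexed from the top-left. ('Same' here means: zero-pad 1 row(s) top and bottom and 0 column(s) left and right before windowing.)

13

The receptive field on the zero-padded input at this output position is [12 / 8 / 1]. Elementwise product with the kernel and sum: 12·1 + 1·1.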